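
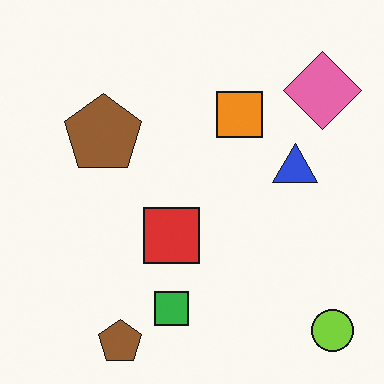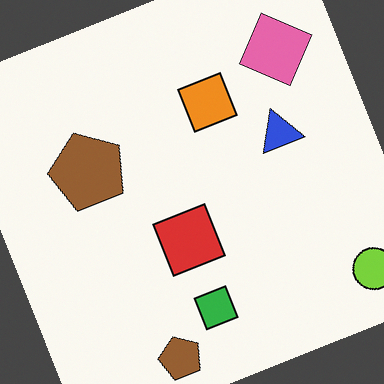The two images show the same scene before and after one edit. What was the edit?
This is the original image rotated counter-clockwise by a clearly visible amount.

Every shape is tilted by the same angle and the image corners show triangular fill wedges — a whole-image rotation by a non-right angle.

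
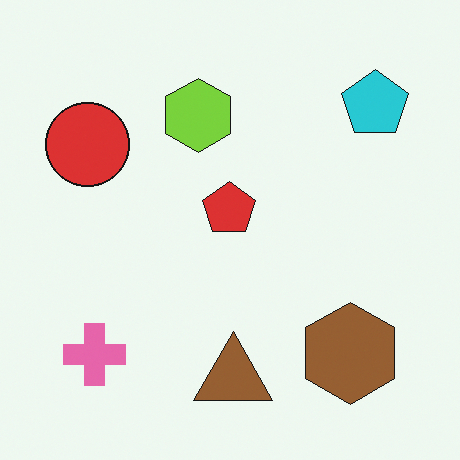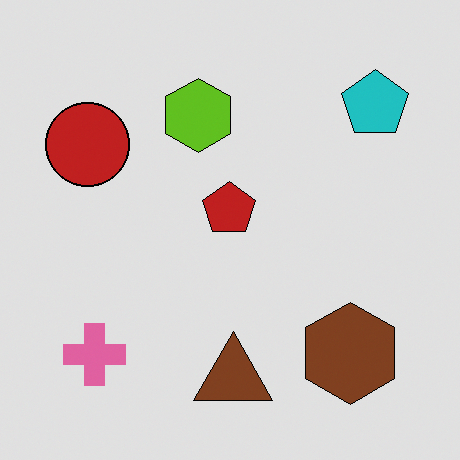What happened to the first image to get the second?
It was moderately posterized.

Each flat color has snapped to a coarser quantized level — most visibly, the near-white background has dropped to a flat grey.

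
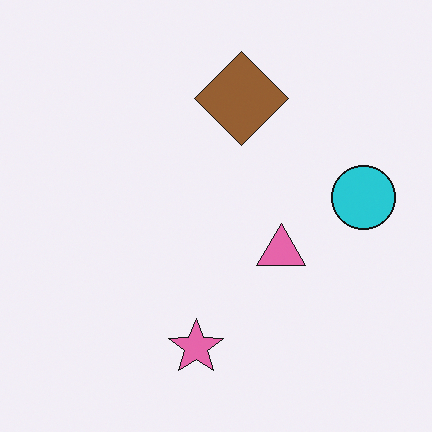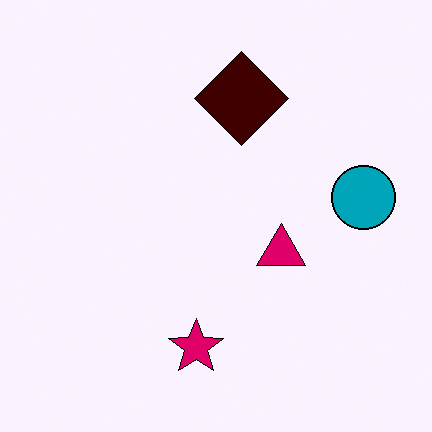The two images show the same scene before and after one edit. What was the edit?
The transformation is: boosted in contrast.

Tones are pushed away from mid-grey across the whole image — a global contrast change.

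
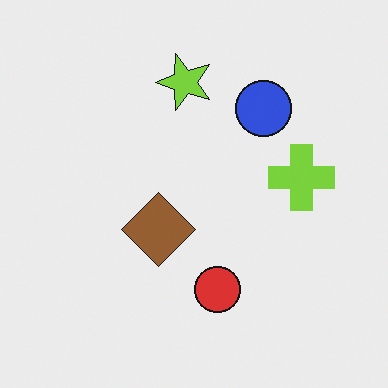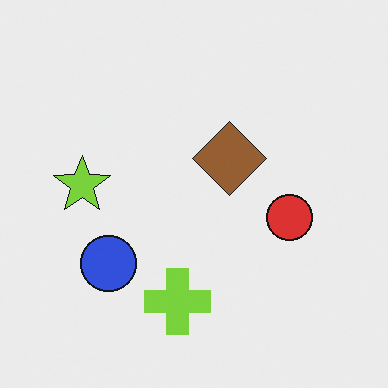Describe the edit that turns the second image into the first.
The transformation is: transposed (reflected across the top-left ↔ bottom-right diagonal).

Shapes have swapped their row and column positions — what was in the top-right is now in the bottom-left — a diagonal reflection.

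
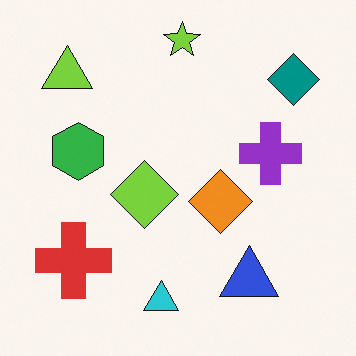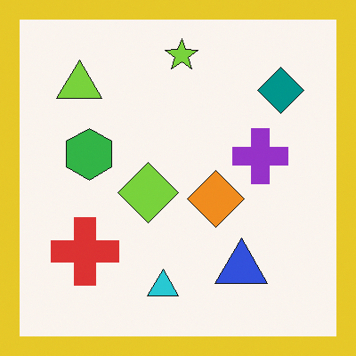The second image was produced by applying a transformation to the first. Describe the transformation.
The image was framed with a yellow border.

A solid yellow frame runs around the edge of the second image, with the content slightly shrunk inside it.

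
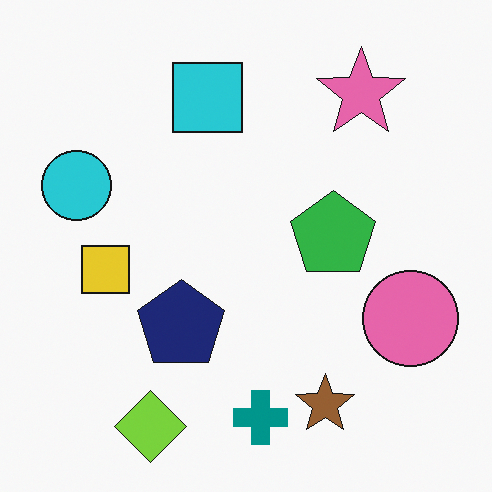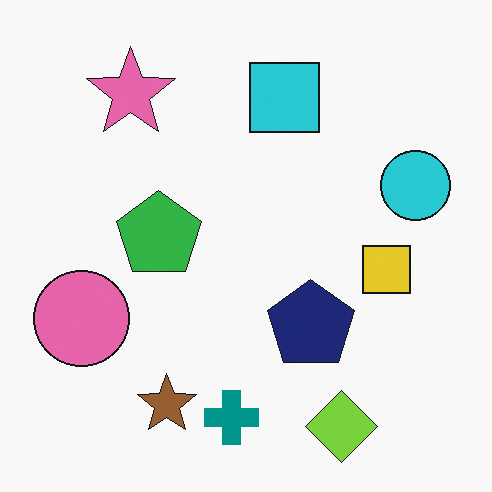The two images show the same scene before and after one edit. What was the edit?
It was flipped horizontally (left ↔ right).

The cyan circle is in the left of the first image and the right of the second — shapes on opposite sides of the vertical midline have swapped in a mirror flip.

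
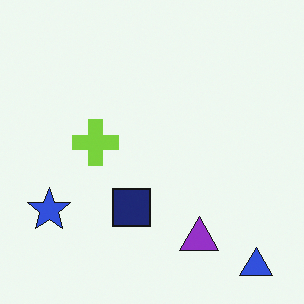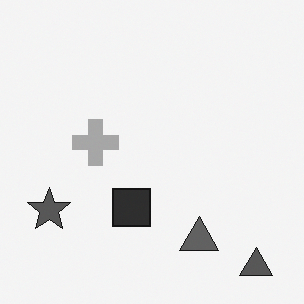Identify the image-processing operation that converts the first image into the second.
Converted to grayscale.

All color is removed — every shape is now a shade of grey.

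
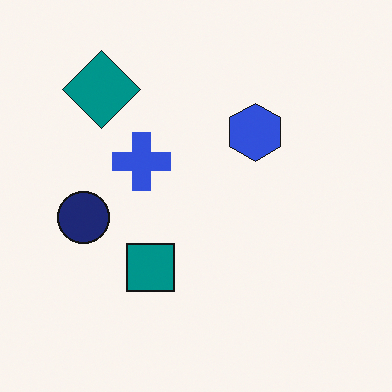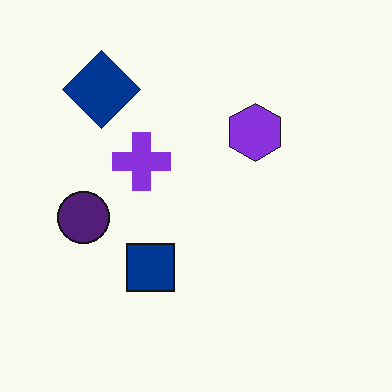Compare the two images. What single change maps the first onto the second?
The transformation is: hue-shifted by a small amount.

Every shape's color has rotated by the same amount around the hue wheel — a uniform hue shift.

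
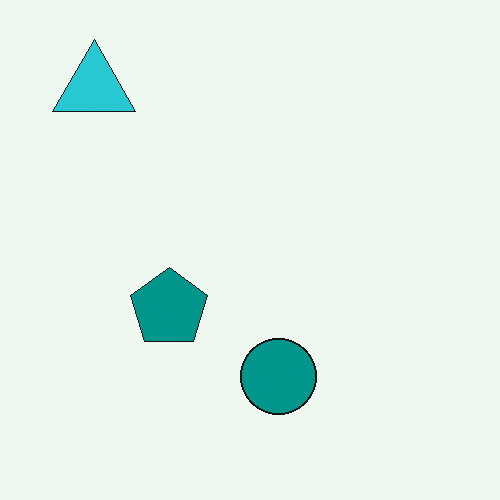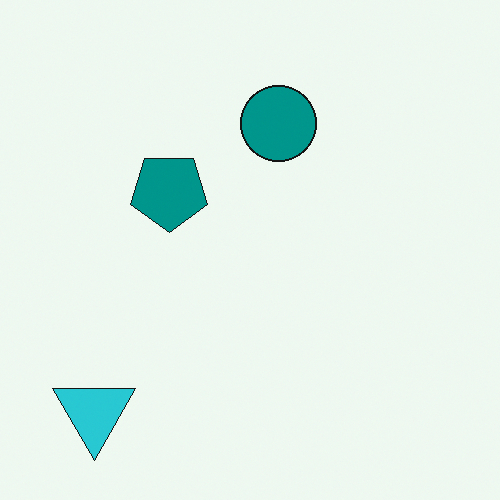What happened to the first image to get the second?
This is the original image flipped vertically (top ↔ bottom).

The cyan triangle is in the top-left of the first image and the bottom-left of the second — shapes on opposite sides of the horizontal midline have swapped in a mirror flip.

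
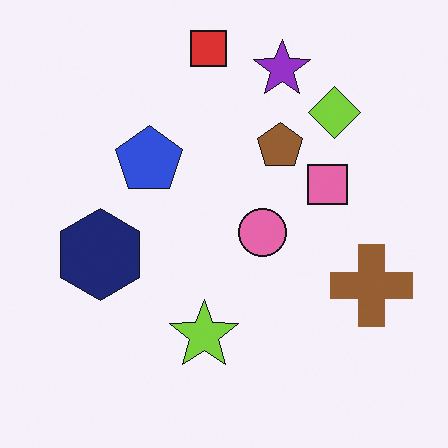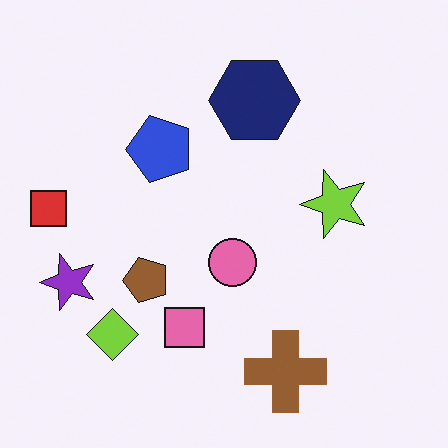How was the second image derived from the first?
The second image is the first transposed (reflected across the top-left ↔ bottom-right diagonal).

Shapes have swapped their row and column positions — what was in the top-right is now in the bottom-left — a diagonal reflection.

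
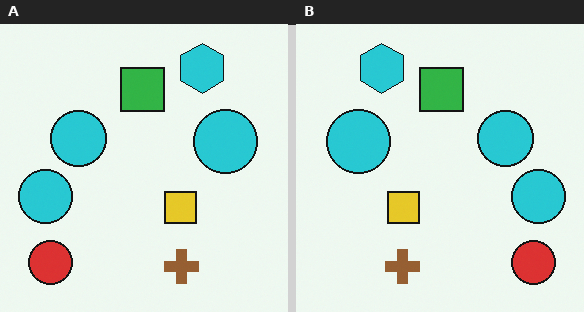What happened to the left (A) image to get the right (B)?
The transformation is: flipped horizontally (left ↔ right).

The red circle is in the bottom-left of the left (A) image and the bottom-right of the right (B) — shapes on opposite sides of the vertical midline have swapped in a mirror flip.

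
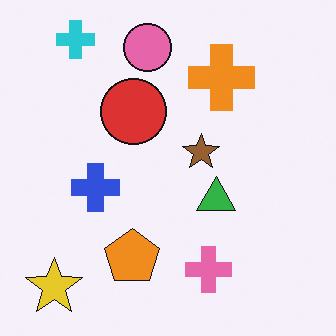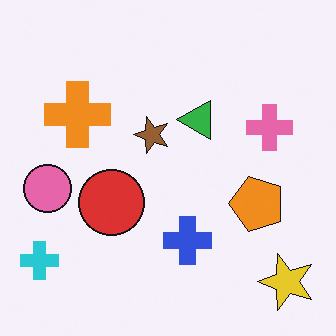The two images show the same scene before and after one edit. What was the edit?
It was rotated 90° counter-clockwise.

The yellow star sits in the bottom-left of the first image and the bottom-right of the second — consistent with a whole-image 90° counter-clockwise rotation.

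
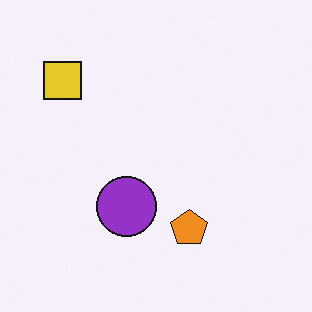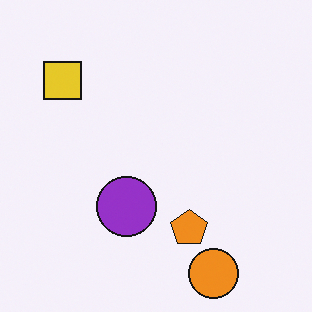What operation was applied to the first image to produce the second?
The second image is the first overlaid with an additional orange circle.

An orange circle appears in the second image that is absent from the first.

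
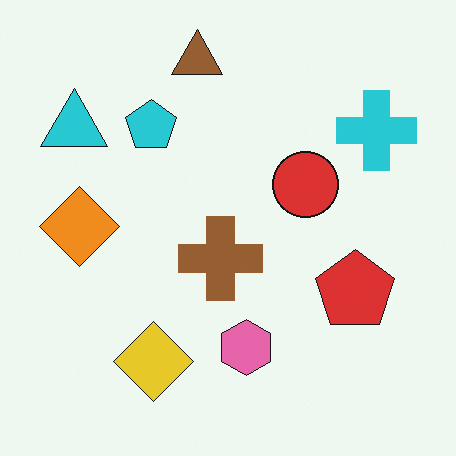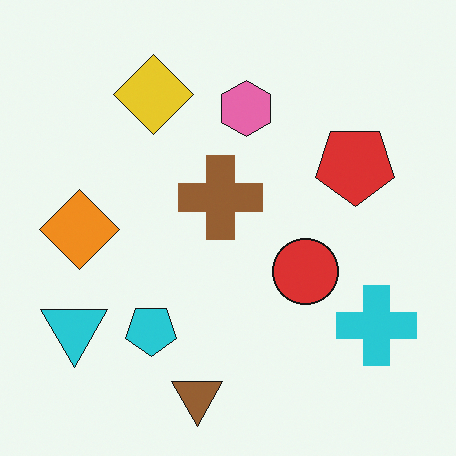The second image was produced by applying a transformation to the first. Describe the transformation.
It was flipped vertically (top ↔ bottom).

The brown triangle is in the top of the first image and the bottom of the second — shapes on opposite sides of the horizontal midline have swapped in a mirror flip.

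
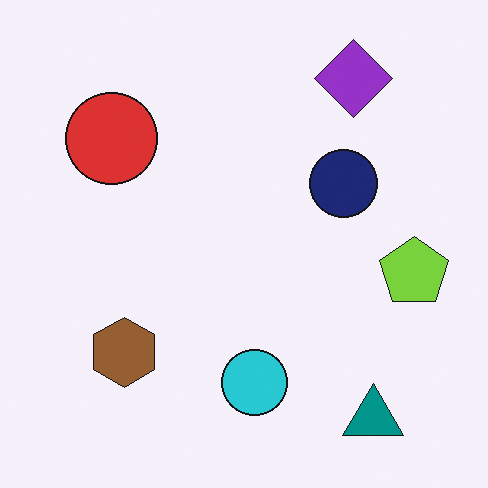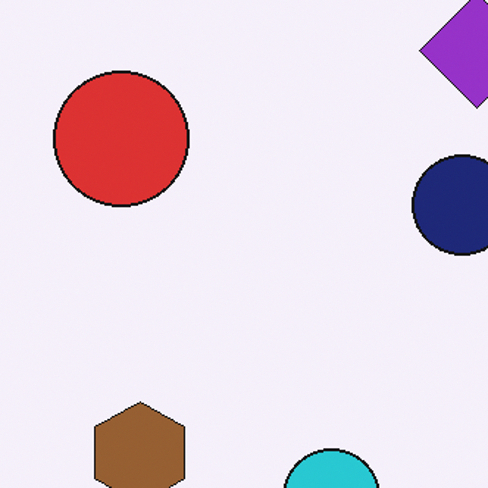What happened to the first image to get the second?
Cropped slightly and scaled back up.

The visible shapes are larger and the field of view is narrower; shapes near the original edges may be partly or wholly outside the frame — a crop-and-rescale.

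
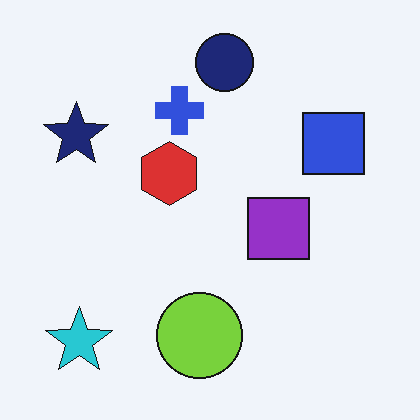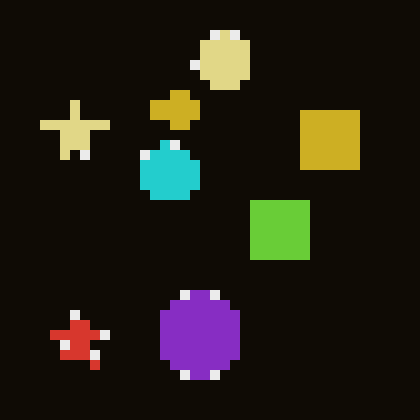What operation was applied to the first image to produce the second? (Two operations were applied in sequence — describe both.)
It was color-inverted (negative), then coarsely pixelated.

The light background has become dark and every shape's color is its complement — a photographic negative. Shapes are reduced to large square blocks; fine edges and outlines are lost — a downscale-then-upscale (mosaic) effect.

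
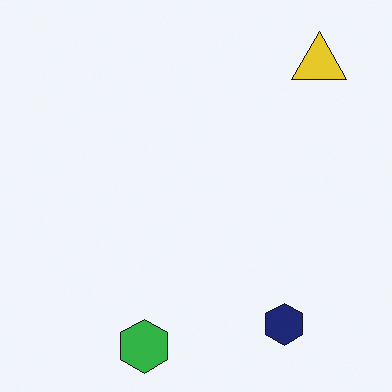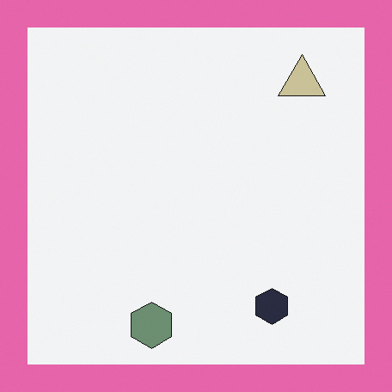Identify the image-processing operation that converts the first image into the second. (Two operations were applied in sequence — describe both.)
The second image is the first heavily desaturated, then framed with a pink border.

All colors are more muted and greyish — a global saturation change. A solid pink frame runs around the edge of the second image, with the content slightly shrunk inside it.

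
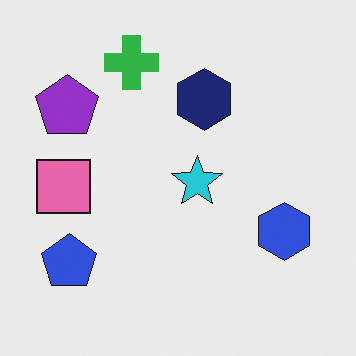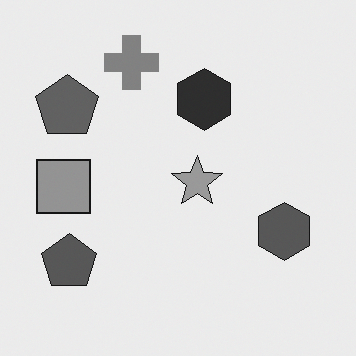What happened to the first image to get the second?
This is the original image converted to grayscale.

All color is removed — every shape is now a shade of grey.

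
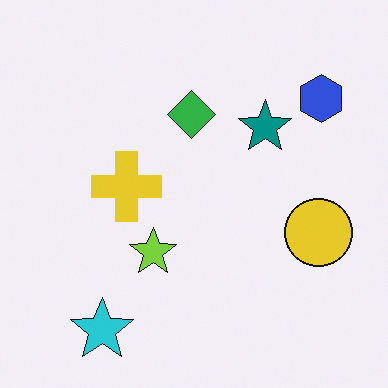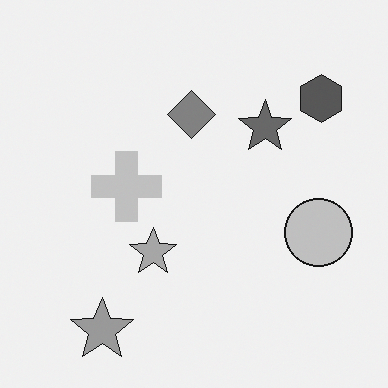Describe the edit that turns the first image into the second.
The image was converted to grayscale.

All color is removed — every shape is now a shade of grey.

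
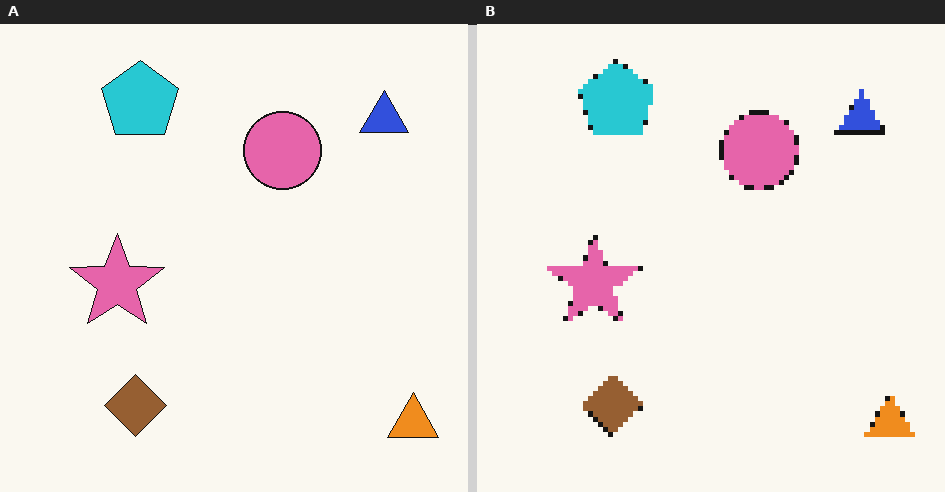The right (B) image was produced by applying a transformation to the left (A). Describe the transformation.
Mildly pixelated.

Shapes are reduced to large square blocks; fine edges and outlines are lost — a downscale-then-upscale (mosaic) effect.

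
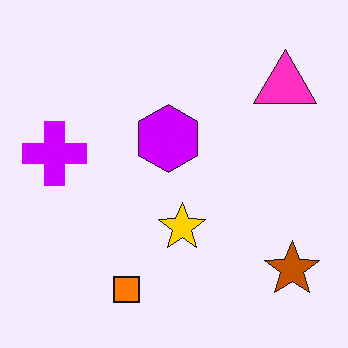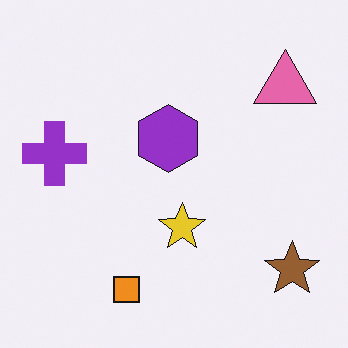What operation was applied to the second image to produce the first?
It was made much more vivid (saturation change).

All colors are more vivid — a global saturation change.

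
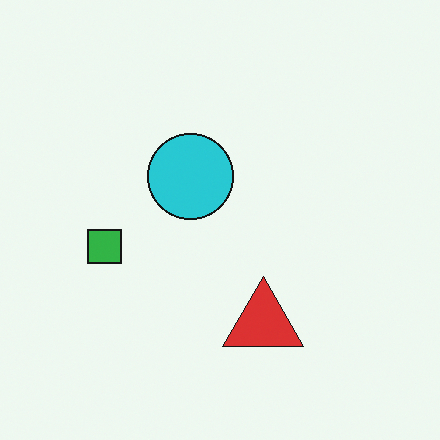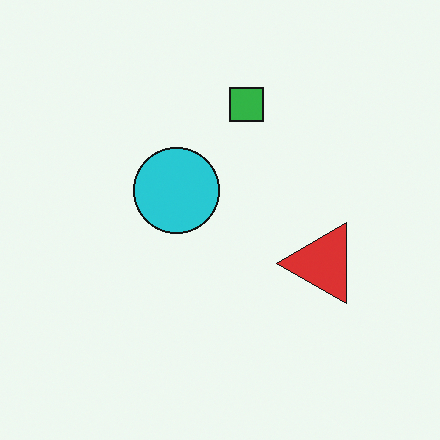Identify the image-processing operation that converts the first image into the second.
The second image is the first transposed (reflected across the top-left ↔ bottom-right diagonal).

Shapes have swapped their row and column positions — what was in the top-right is now in the bottom-left — a diagonal reflection.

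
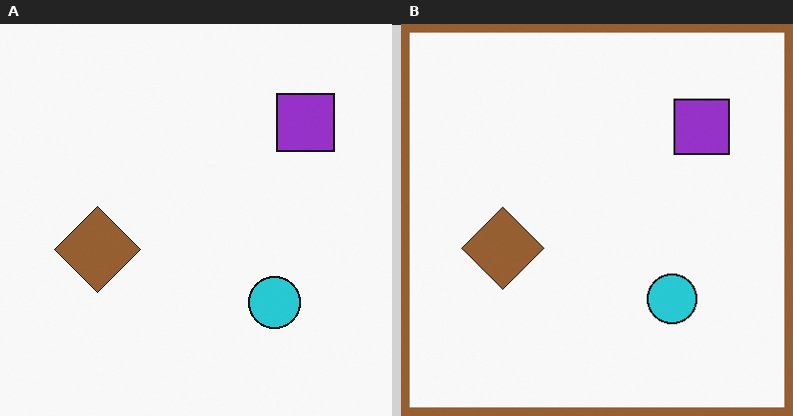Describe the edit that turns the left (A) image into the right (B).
The right (B) image is the left (A) framed with a brown border.

A solid brown frame runs around the edge of the right (B) image, with the content slightly shrunk inside it.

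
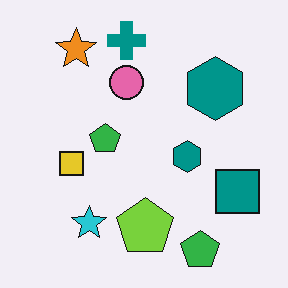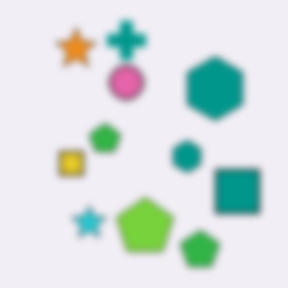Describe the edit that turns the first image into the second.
It was moderately blurred.

Shape edges and outlines are uniformly softened across the whole image.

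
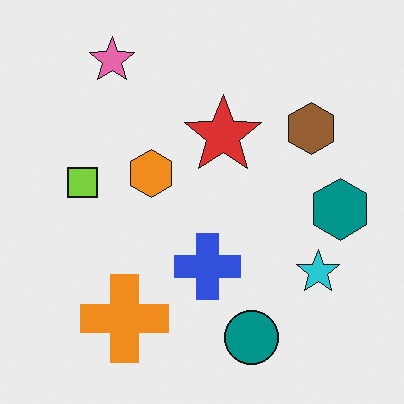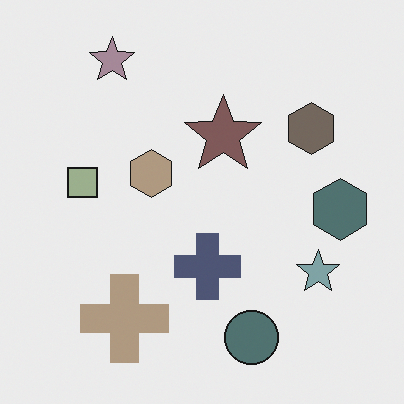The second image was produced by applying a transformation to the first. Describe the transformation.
Made much more muted (saturation change).

All colors are more muted and greyish — a global saturation change.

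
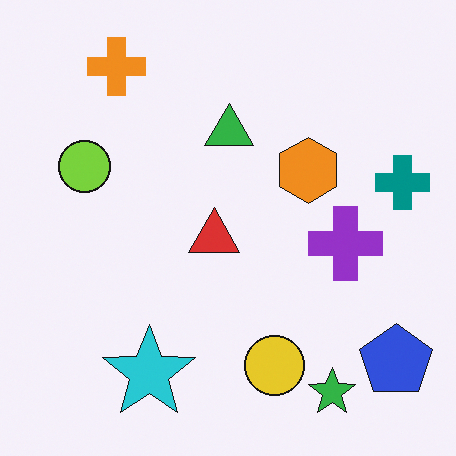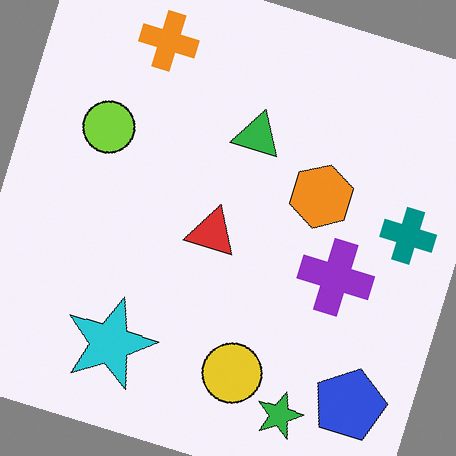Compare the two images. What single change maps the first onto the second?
The second image is the first rotated clockwise by a moderate amount.

Every shape is tilted by the same angle and the image corners show triangular fill wedges — a whole-image rotation by a non-right angle.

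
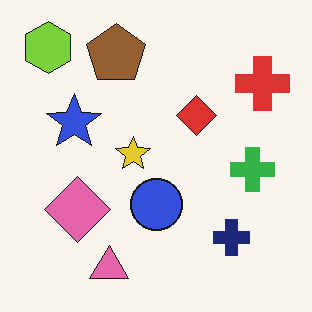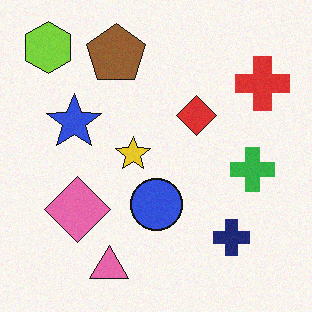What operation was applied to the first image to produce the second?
This is the original image degraded with subtle gaussian noise.

Random speckle covers the whole image, including the flat background.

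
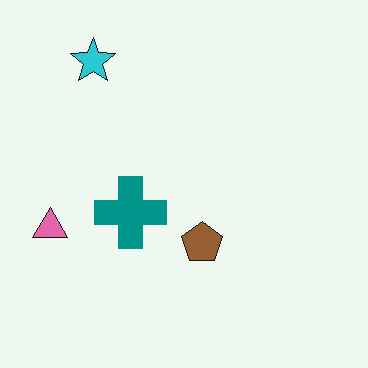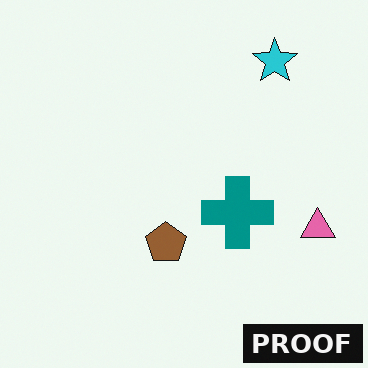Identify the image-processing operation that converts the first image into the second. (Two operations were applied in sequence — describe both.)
The image was flipped horizontally (left ↔ right), then watermarked with the text "PROOF" in the lower-right corner.

The pink triangle is in the left of the first image and the right of the second — shapes on opposite sides of the vertical midline have swapped in a mirror flip. A dark label reading "PROOF" appears in the lower-right corner.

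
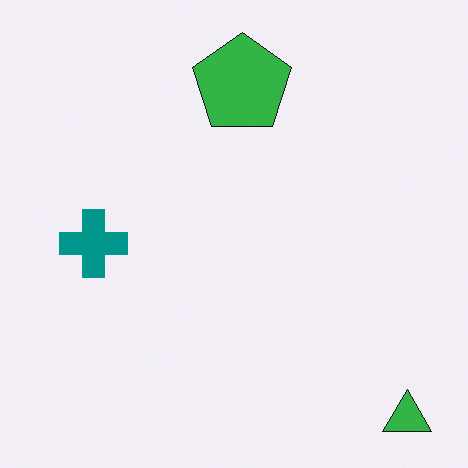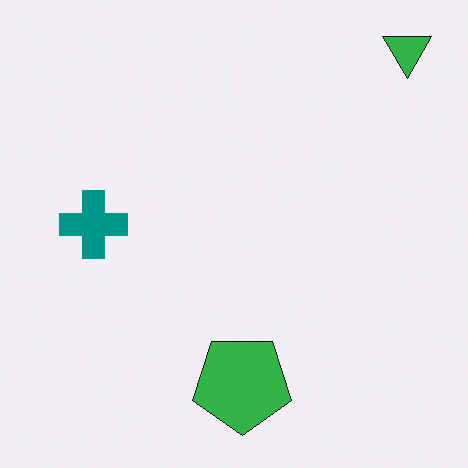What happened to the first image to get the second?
Flipped vertically (top ↔ bottom).

The green triangle is in the bottom-right of the first image and the top-right of the second — shapes on opposite sides of the horizontal midline have swapped in a mirror flip.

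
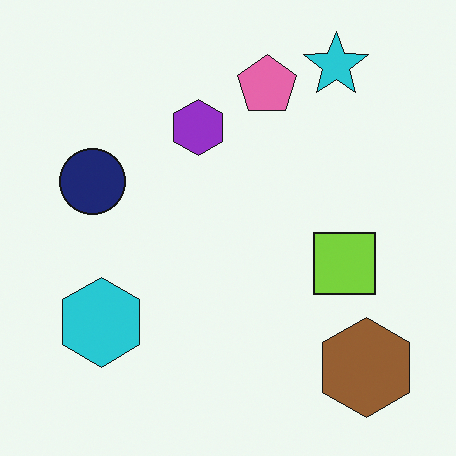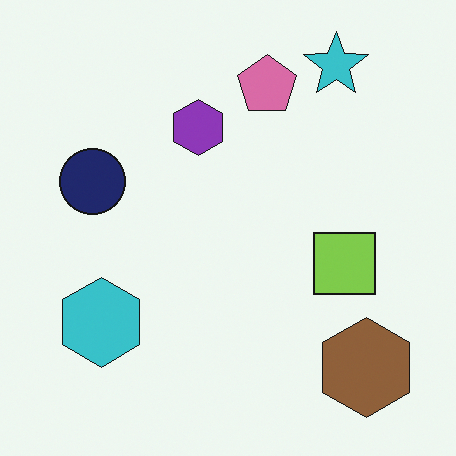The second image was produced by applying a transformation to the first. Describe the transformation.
It was slightly desaturated.

All colors are more muted and greyish — a global saturation change.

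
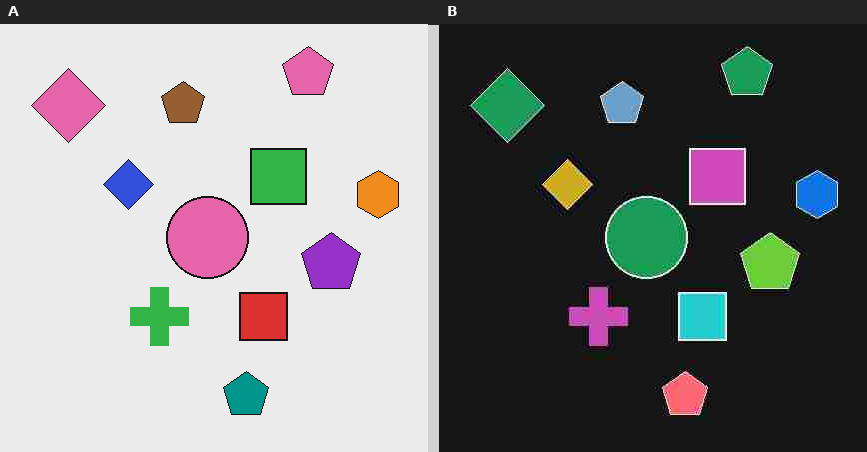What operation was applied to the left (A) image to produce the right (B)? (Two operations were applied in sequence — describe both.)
Degraded with heavy JPEG compression, then color-inverted (negative).

Blocky 8×8 compression artifacts appear around shape edges and the flat background shows ringing — characteristic JPEG degradation. The light background has become dark and every shape's color is its complement — a photographic negative.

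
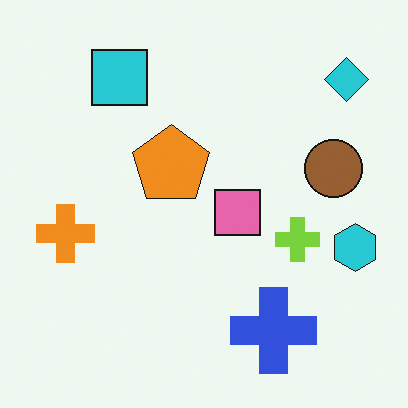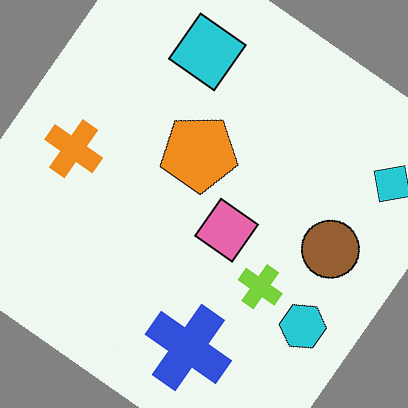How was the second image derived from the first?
The image was rotated clockwise by a large amount — several tens of degrees.

Every shape is tilted by the same angle and the image corners show triangular fill wedges — a whole-image rotation by a non-right angle.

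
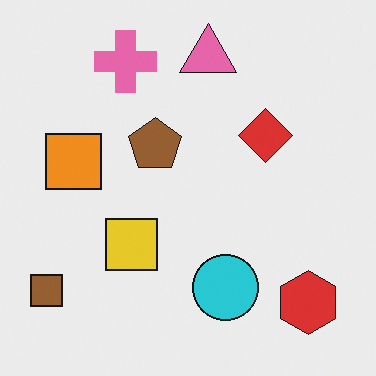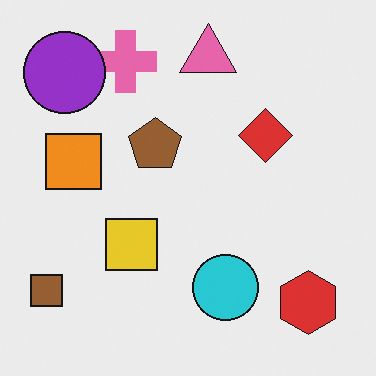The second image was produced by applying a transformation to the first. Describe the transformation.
Overlaid with an additional purple circle.

A purple circle appears in the second image that is absent from the first.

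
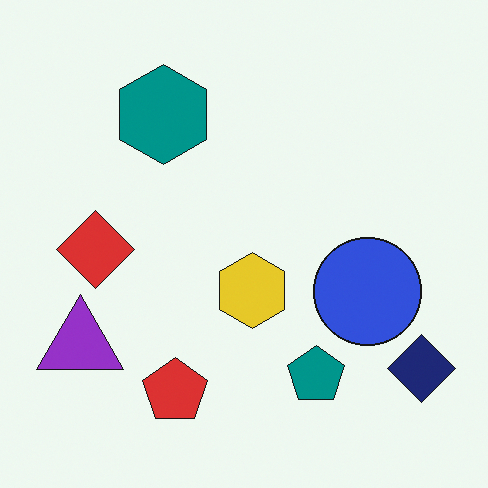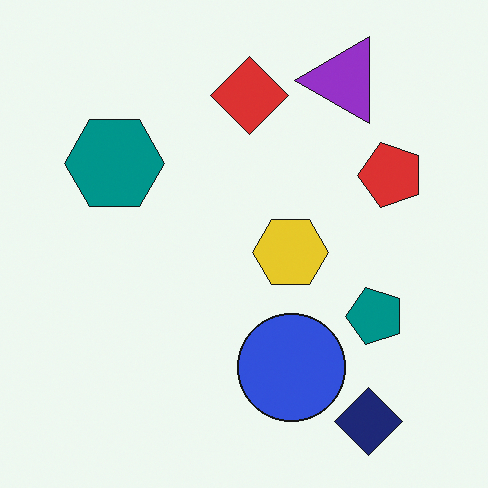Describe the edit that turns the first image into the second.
The image was transposed (reflected across the top-left ↔ bottom-right diagonal).

Shapes have swapped their row and column positions — what was in the top-right is now in the bottom-left — a diagonal reflection.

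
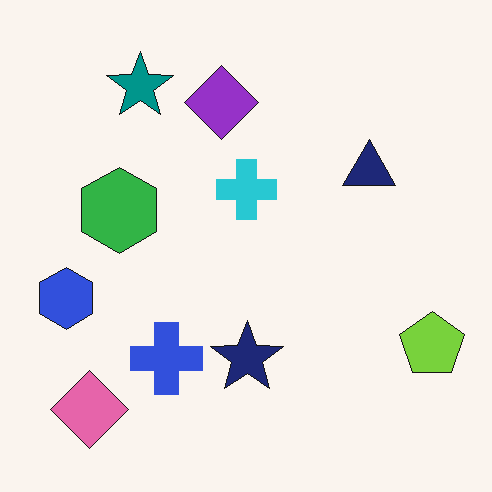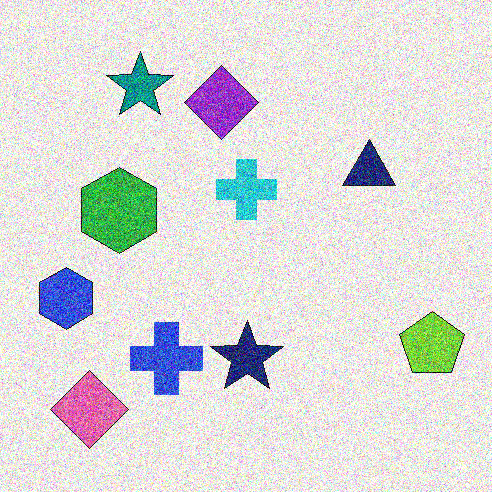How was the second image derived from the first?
The second image is the first degraded with a thick layer of grain.

Random speckle covers the whole image, including the flat background.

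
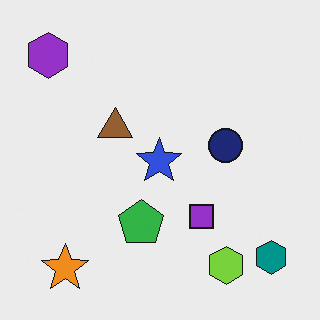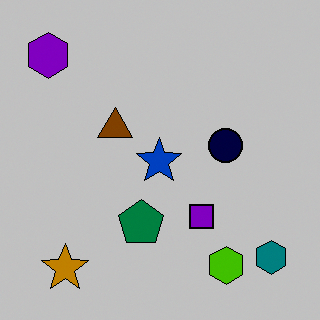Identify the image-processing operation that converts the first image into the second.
The second image is the first aggressively posterized.

Each flat color has snapped to a coarser quantized level — most visibly, the near-white background has dropped to a flat grey.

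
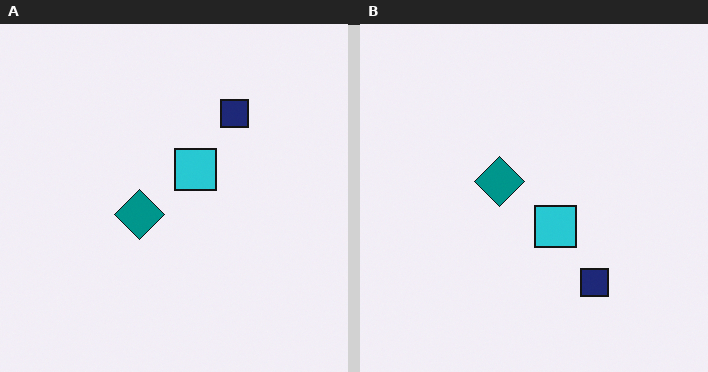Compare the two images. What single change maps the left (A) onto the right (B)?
The transformation is: flipped vertically (top ↔ bottom).

The navy square is in the top-right of the left (A) image and the bottom-right of the right (B) — shapes on opposite sides of the horizontal midline have swapped in a mirror flip.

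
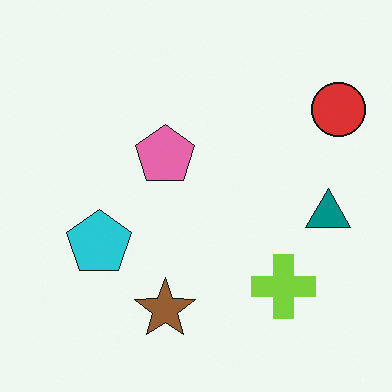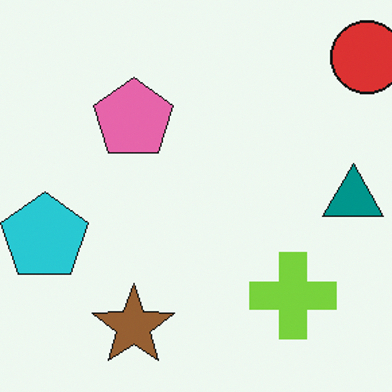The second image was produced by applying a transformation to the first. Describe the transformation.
The second image is the first cropped to a modestly smaller region and rescaled.

The visible shapes are larger and the field of view is narrower; shapes near the original edges may be partly or wholly outside the frame — a crop-and-rescale.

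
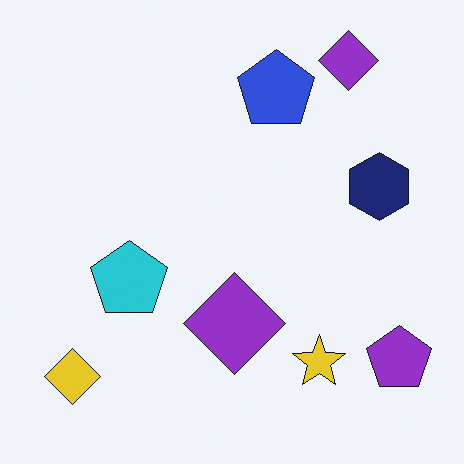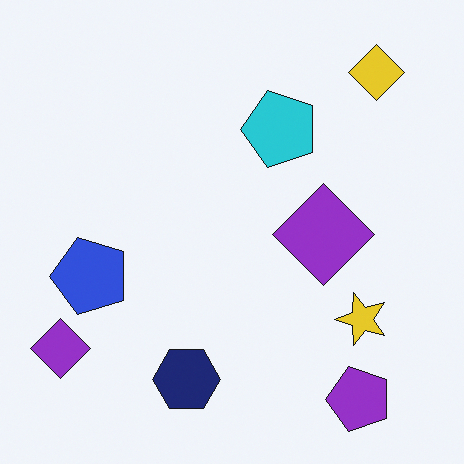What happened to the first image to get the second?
This is the original image transposed (reflected across the top-left ↔ bottom-right diagonal).

Shapes have swapped their row and column positions — what was in the top-right is now in the bottom-left — a diagonal reflection.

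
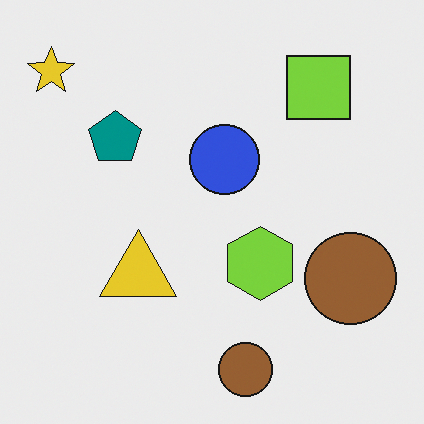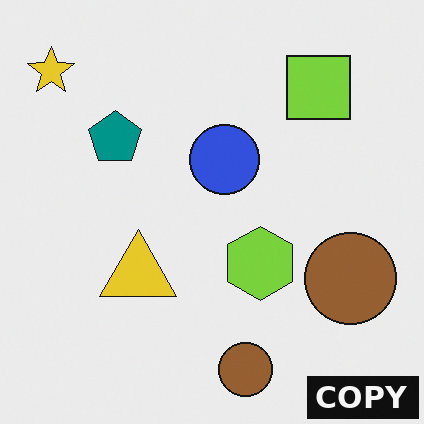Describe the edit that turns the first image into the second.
The image was watermarked with the text "COPY" in the lower-right corner.

A dark label reading "COPY" appears in the lower-right corner.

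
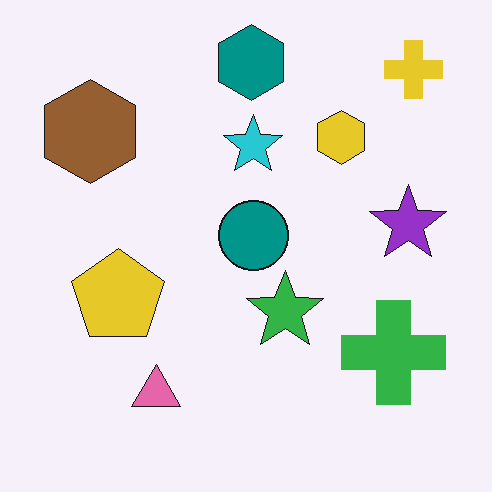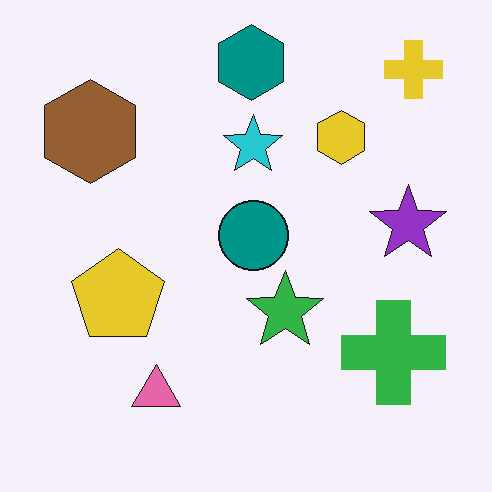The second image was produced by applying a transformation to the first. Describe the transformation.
This is the original image JPEG-compressed with visible artifacts.

Blocky 8×8 compression artifacts appear around shape edges and the flat background shows ringing — characteristic JPEG degradation.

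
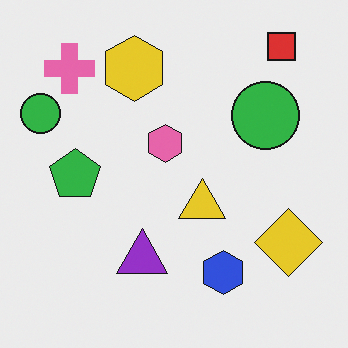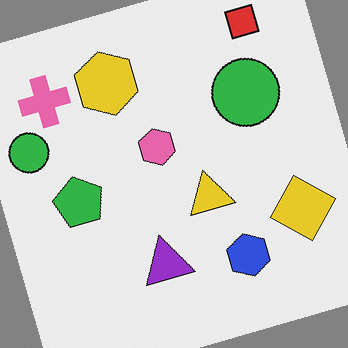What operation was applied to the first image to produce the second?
The image was rotated counter-clockwise by a clearly visible amount.

Every shape is tilted by the same angle and the image corners show triangular fill wedges — a whole-image rotation by a non-right angle.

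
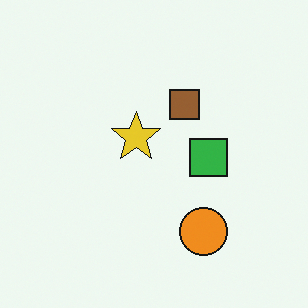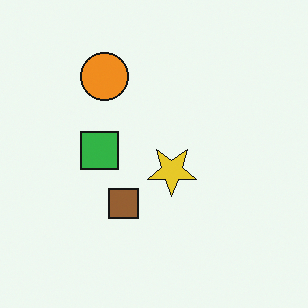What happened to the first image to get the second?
The image was rotated 180°.

The orange circle sits in the bottom of the first image and the top of the second — consistent with a whole-image 180° rotation.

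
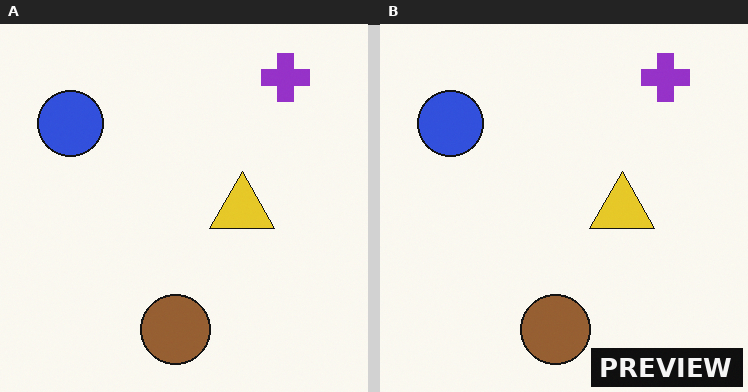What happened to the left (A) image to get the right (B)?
This is the original image watermarked with the text "PREVIEW" in the lower-right corner.

A dark label reading "PREVIEW" appears in the lower-right corner.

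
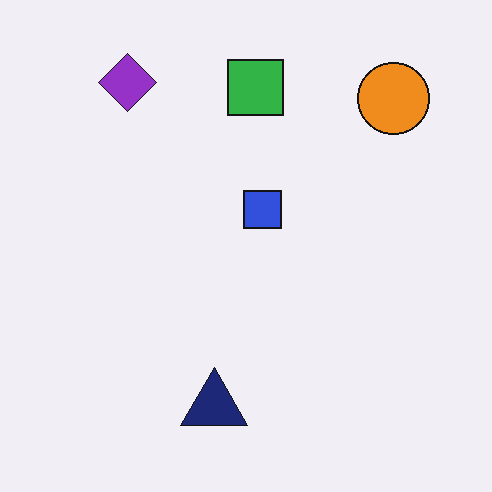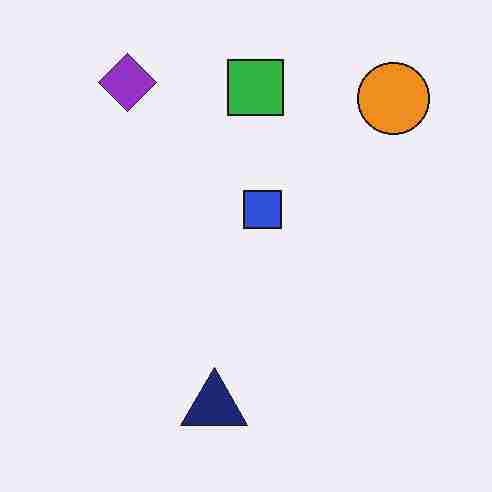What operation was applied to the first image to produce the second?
The second image is the first heavily JPEG-compressed with obvious blocking artifacts.

Blocky 8×8 compression artifacts appear around shape edges and the flat background shows ringing — characteristic JPEG degradation.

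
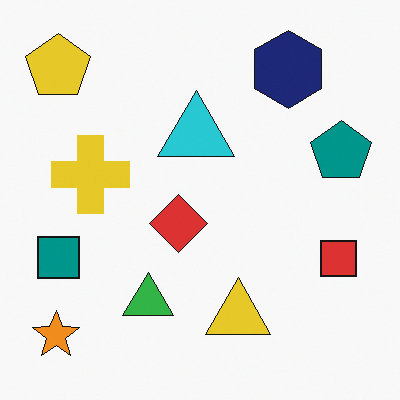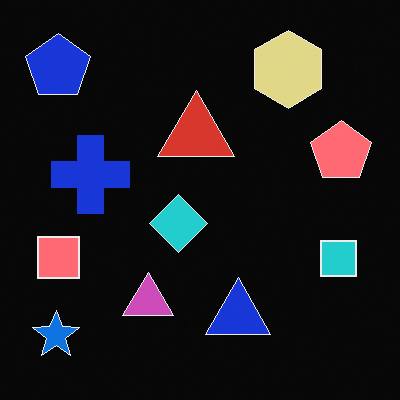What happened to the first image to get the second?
The second image is the first color-inverted (negative).

The light background has become dark and every shape's color is its complement — a photographic negative.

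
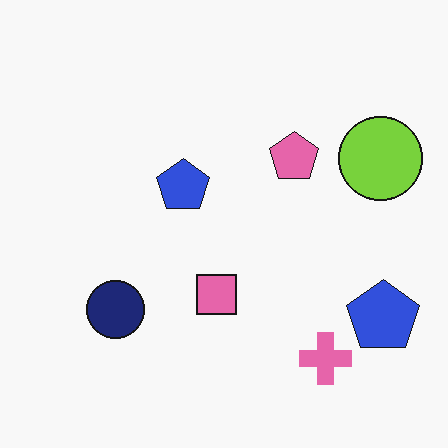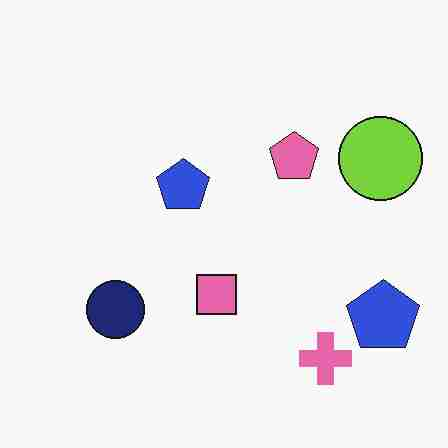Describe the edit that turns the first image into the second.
Heavily JPEG-compressed with obvious blocking artifacts.

Blocky 8×8 compression artifacts appear around shape edges and the flat background shows ringing — characteristic JPEG degradation.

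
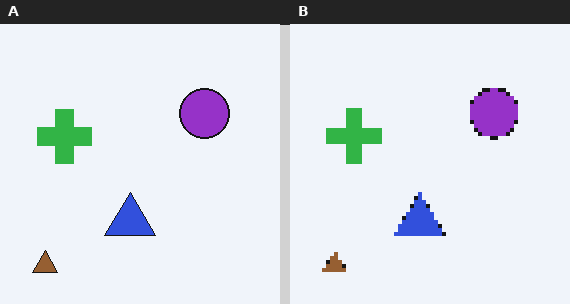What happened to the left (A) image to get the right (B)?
It was mildly pixelated.

Shapes are reduced to large square blocks; fine edges and outlines are lost — a downscale-then-upscale (mosaic) effect.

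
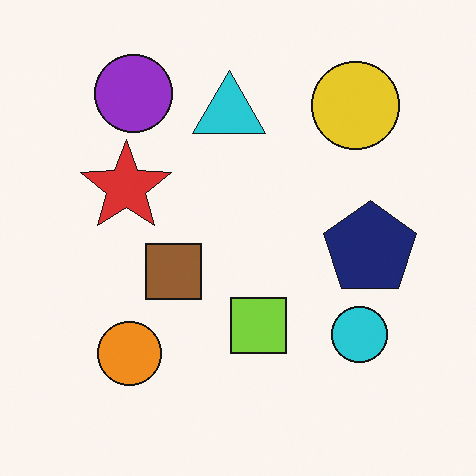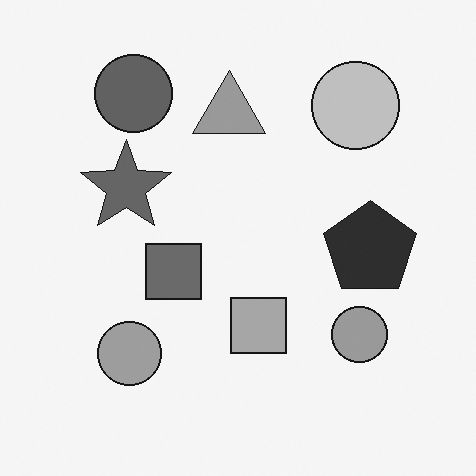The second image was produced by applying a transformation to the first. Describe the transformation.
The image was converted to grayscale.

All color is removed — every shape is now a shade of grey.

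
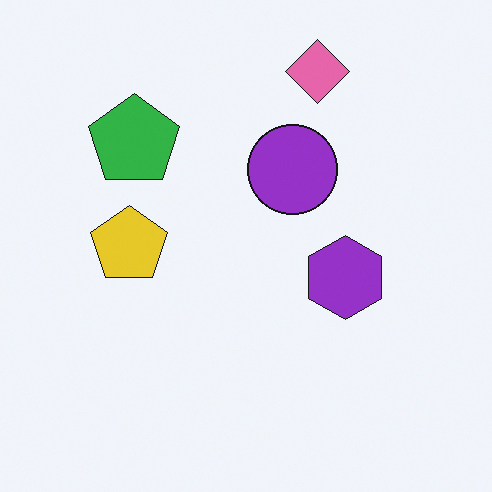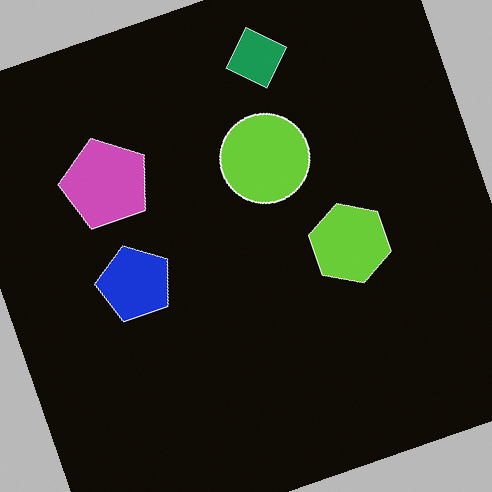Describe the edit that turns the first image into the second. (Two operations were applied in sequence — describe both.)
The image was rotated counter-clockwise by a clearly visible amount, then color-inverted (negative).

Every shape is tilted by the same angle and the image corners show triangular fill wedges — a whole-image rotation by a non-right angle. The light background has become dark and every shape's color is its complement — a photographic negative.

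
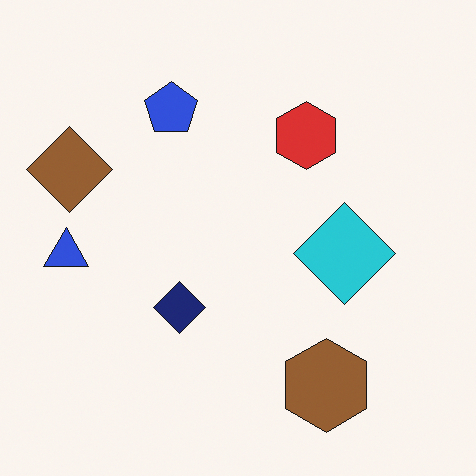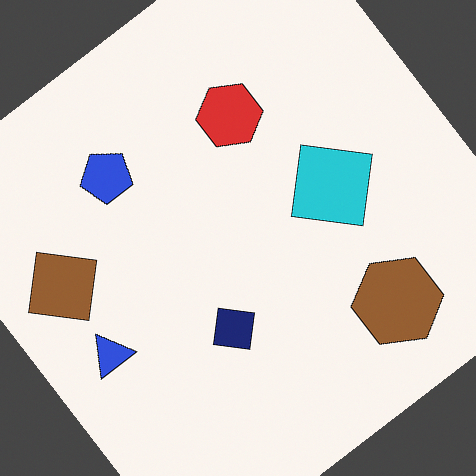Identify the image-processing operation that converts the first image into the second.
Rotated counter-clockwise by a large amount — several tens of degrees.

Every shape is tilted by the same angle and the image corners show triangular fill wedges — a whole-image rotation by a non-right angle.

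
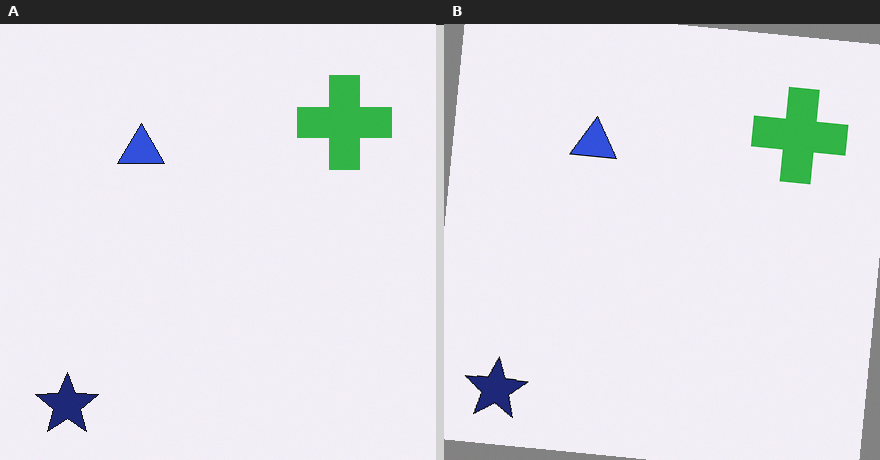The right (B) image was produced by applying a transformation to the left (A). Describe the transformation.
The right (B) image is the left (A) rotated clockwise by a few degrees.

Every shape is tilted by the same angle and the image corners show triangular fill wedges — a whole-image rotation by a non-right angle.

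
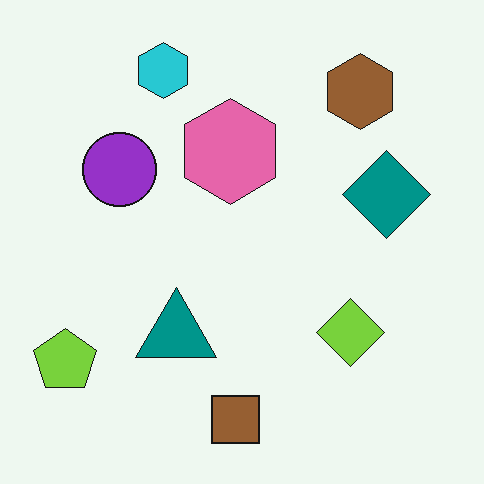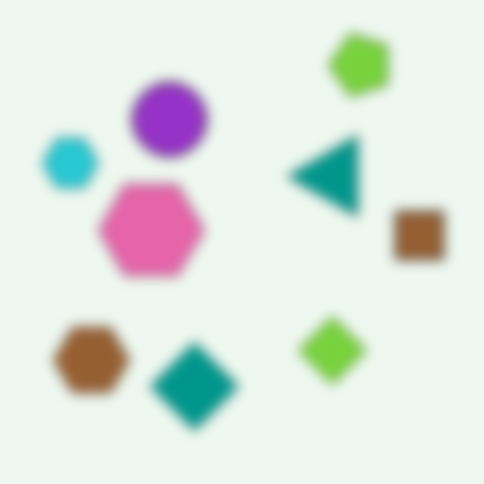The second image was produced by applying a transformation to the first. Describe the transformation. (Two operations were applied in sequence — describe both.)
The second image is the first transposed (reflected across the top-left ↔ bottom-right diagonal), then heavily blurred.

Shapes have swapped their row and column positions — what was in the top-right is now in the bottom-left — a diagonal reflection. Shape edges and outlines are uniformly softened across the whole image.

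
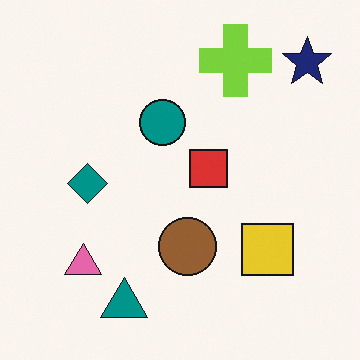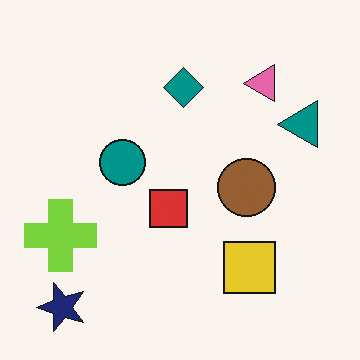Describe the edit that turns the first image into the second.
The image was transposed (reflected across the top-left ↔ bottom-right diagonal).

Shapes have swapped their row and column positions — what was in the top-right is now in the bottom-left — a diagonal reflection.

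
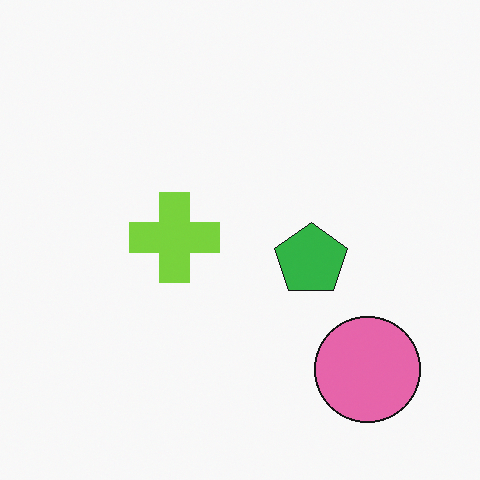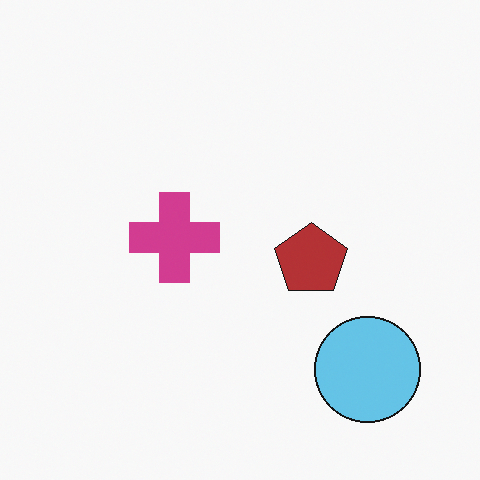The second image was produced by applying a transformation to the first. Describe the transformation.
This is the original image hue-shifted through roughly half the color wheel.

Every shape's color has rotated by the same amount around the hue wheel — a uniform hue shift.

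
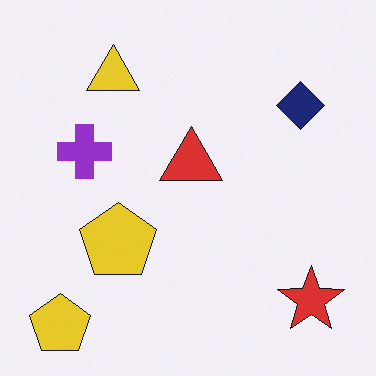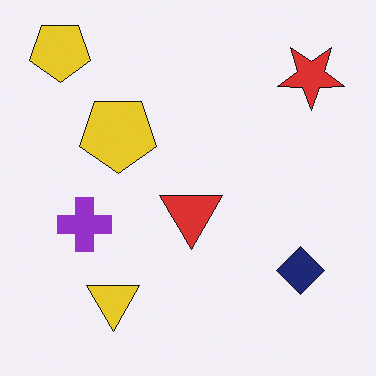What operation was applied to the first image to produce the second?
The transformation is: flipped vertically (top ↔ bottom).

The yellow triangle is in the top-left of the first image and the bottom-left of the second — shapes on opposite sides of the horizontal midline have swapped in a mirror flip.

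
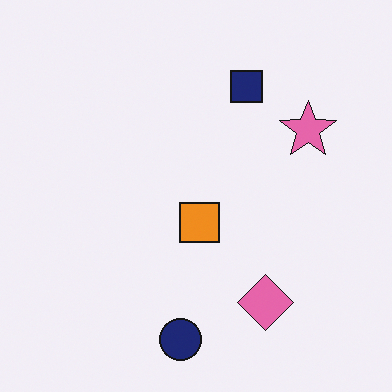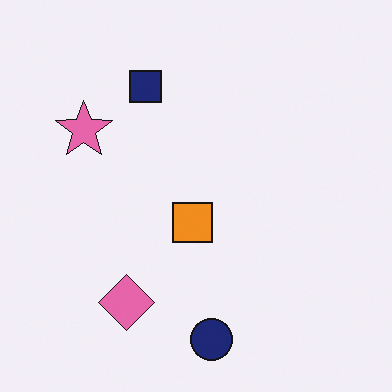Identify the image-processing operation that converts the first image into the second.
This is the original image flipped horizontally (left ↔ right).

The pink star is in the top-right of the first image and the top-left of the second — shapes on opposite sides of the vertical midline have swapped in a mirror flip.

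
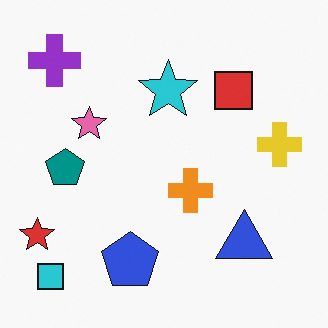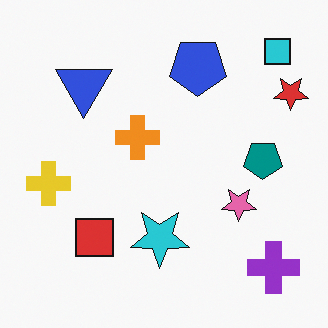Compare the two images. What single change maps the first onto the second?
It was rotated 180°.

The cyan square sits in the bottom-left of the first image and the top-right of the second — consistent with a whole-image 180° rotation.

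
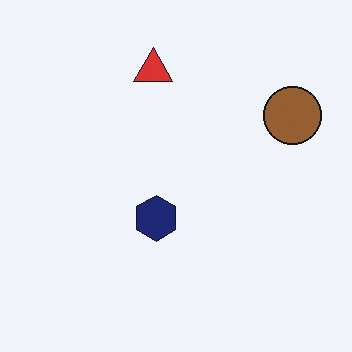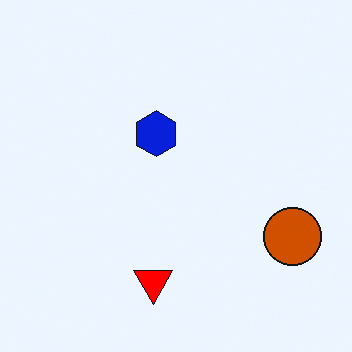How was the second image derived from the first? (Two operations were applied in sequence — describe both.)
Flipped vertically (top ↔ bottom), then made much more vivid (saturation change).

The red triangle is in the top of the first image and the bottom of the second — shapes on opposite sides of the horizontal midline have swapped in a mirror flip. All colors are more vivid — a global saturation change.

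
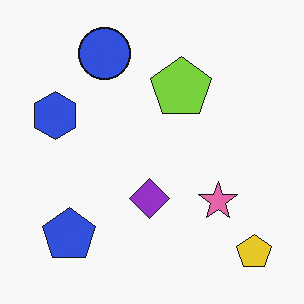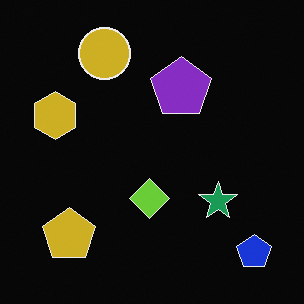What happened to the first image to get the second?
The transformation is: color-inverted (negative).

The light background has become dark and every shape's color is its complement — a photographic negative.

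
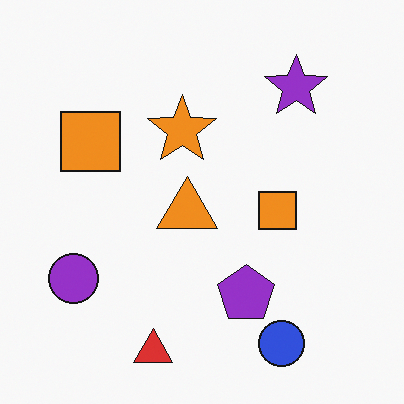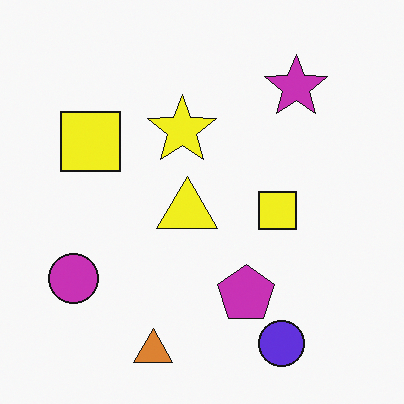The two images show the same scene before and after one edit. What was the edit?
This is the original image hue-shifted slightly.

Every shape's color has rotated by the same amount around the hue wheel — a uniform hue shift.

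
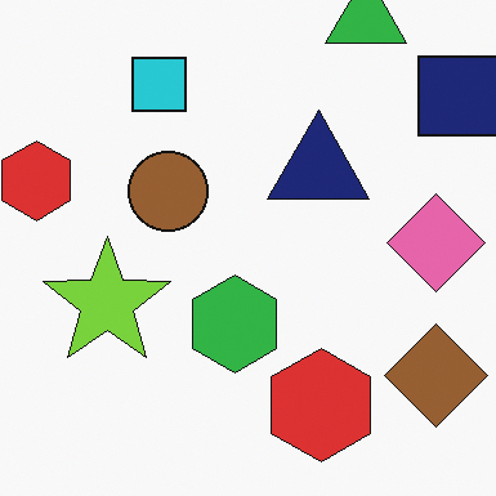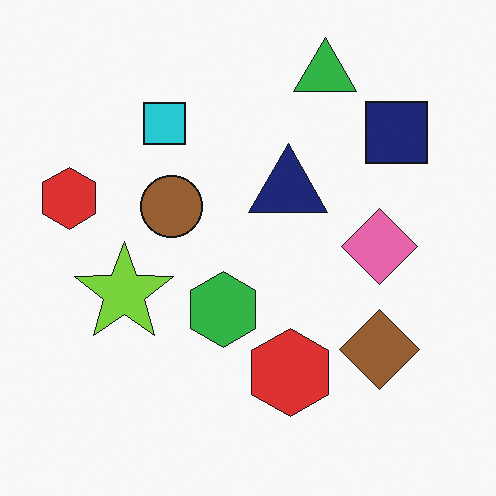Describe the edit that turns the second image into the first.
This is the original image cropped to a modestly smaller region and rescaled.

The visible shapes are larger and the field of view is narrower; shapes near the original edges may be partly or wholly outside the frame — a crop-and-rescale.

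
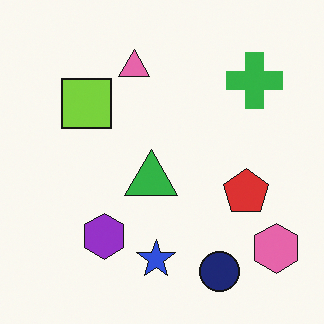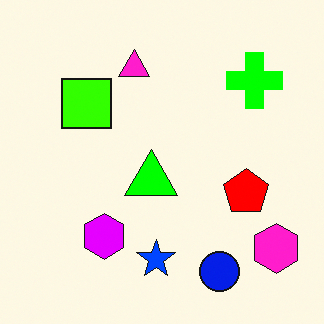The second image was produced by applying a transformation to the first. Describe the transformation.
The transformation is: heavily oversaturated.

All colors are more vivid — a global saturation change.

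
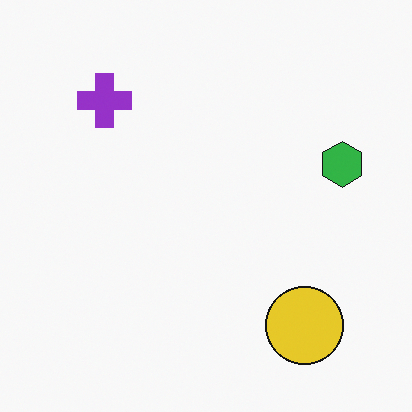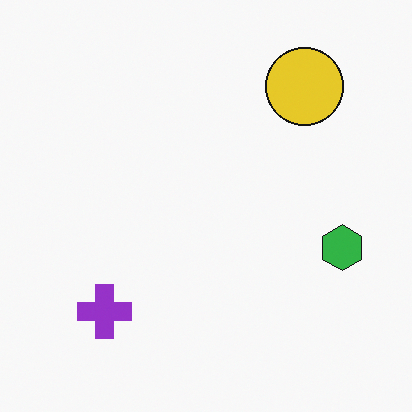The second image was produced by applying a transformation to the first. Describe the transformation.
This is the original image flipped vertically (top ↔ bottom).

The yellow circle is in the bottom-right of the first image and the top-right of the second — shapes on opposite sides of the horizontal midline have swapped in a mirror flip.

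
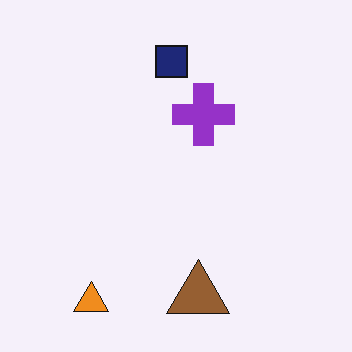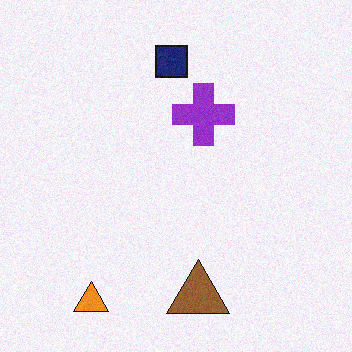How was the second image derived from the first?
This is the original image degraded with subtle gaussian noise.

Random speckle covers the whole image, including the flat background.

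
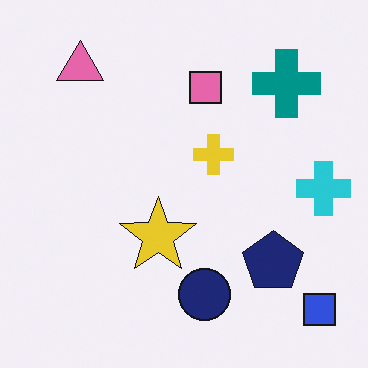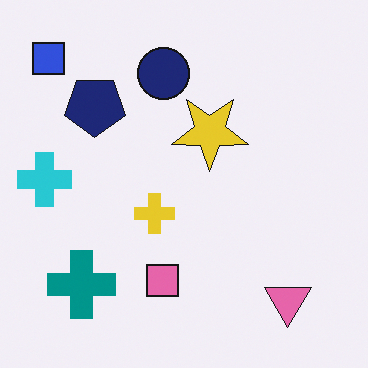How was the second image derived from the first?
The transformation is: rotated 180°.

The blue square sits in the bottom-right of the first image and the top-left of the second — consistent with a whole-image 180° rotation.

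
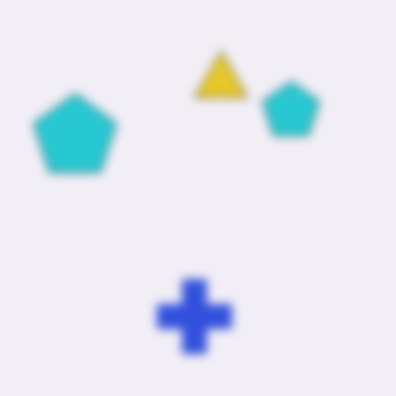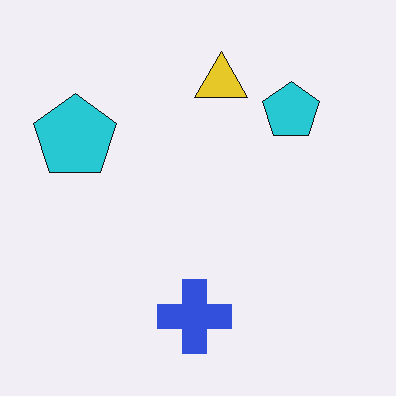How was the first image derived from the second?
It was moderately blurred.

Shape edges and outlines are uniformly softened across the whole image.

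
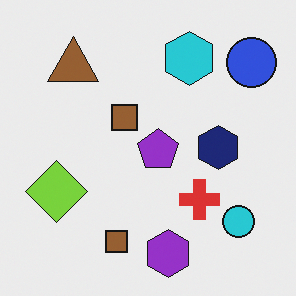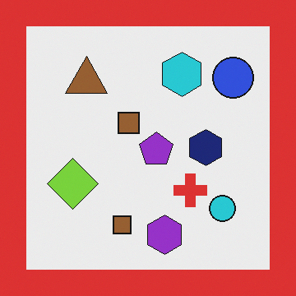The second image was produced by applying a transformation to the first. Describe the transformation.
The image was framed with a red border.

A solid red frame runs around the edge of the second image, with the content slightly shrunk inside it.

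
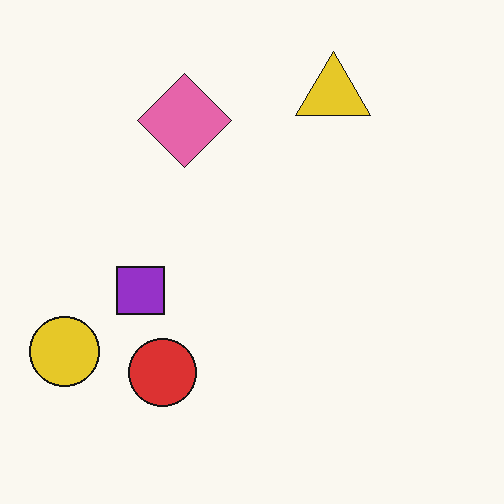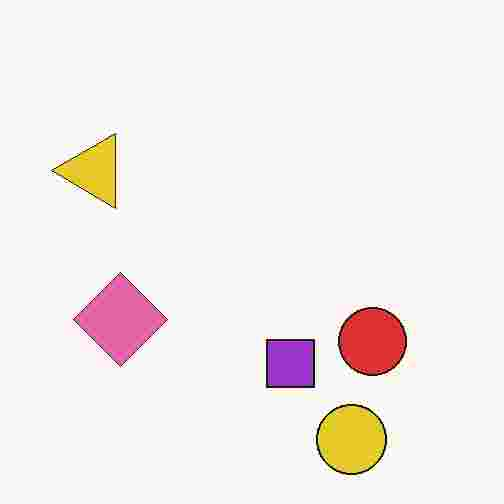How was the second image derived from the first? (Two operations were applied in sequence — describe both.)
The second image is the first rotated 90° counter-clockwise, then heavily JPEG-compressed with obvious blocking artifacts.

The yellow circle sits in the bottom-left of the first image and the bottom-right of the second — consistent with a whole-image 90° counter-clockwise rotation. Blocky 8×8 compression artifacts appear around shape edges and the flat background shows ringing — characteristic JPEG degradation.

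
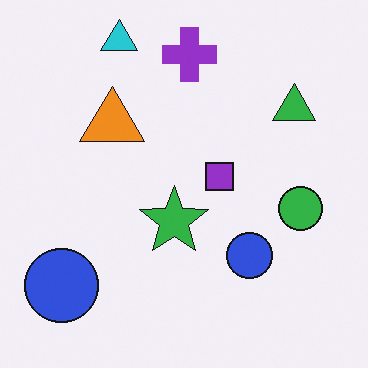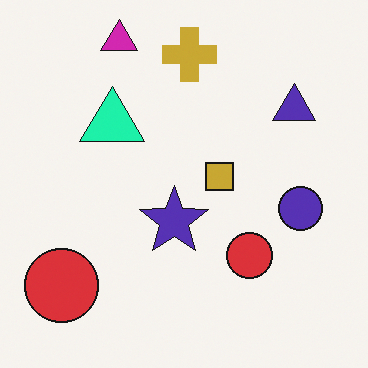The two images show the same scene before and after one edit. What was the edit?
Hue-shifted noticeably.

Every shape's color has rotated by the same amount around the hue wheel — a uniform hue shift.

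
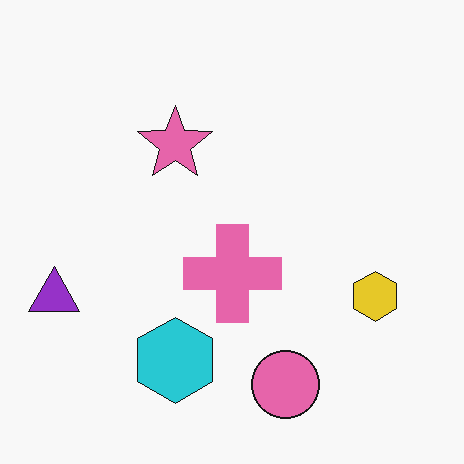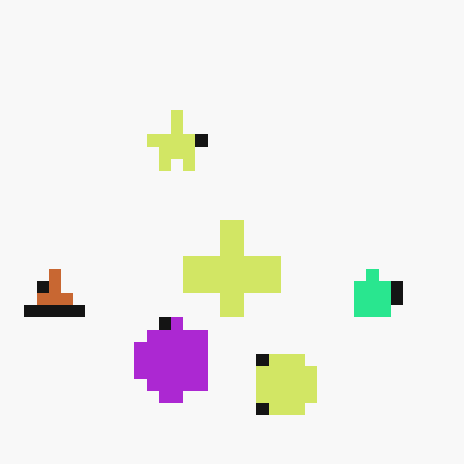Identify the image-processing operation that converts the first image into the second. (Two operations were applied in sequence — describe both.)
The second image is the first hue-shifted by a moderate amount, then heavily pixelated into large blocks.

Every shape's color has rotated by the same amount around the hue wheel — a uniform hue shift. Shapes are reduced to large square blocks; fine edges and outlines are lost — a downscale-then-upscale (mosaic) effect.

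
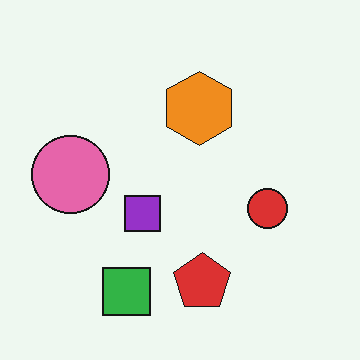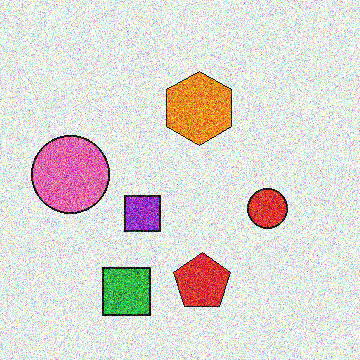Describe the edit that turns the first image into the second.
The transformation is: degraded with heavy additive noise.

Random speckle covers the whole image, including the flat background.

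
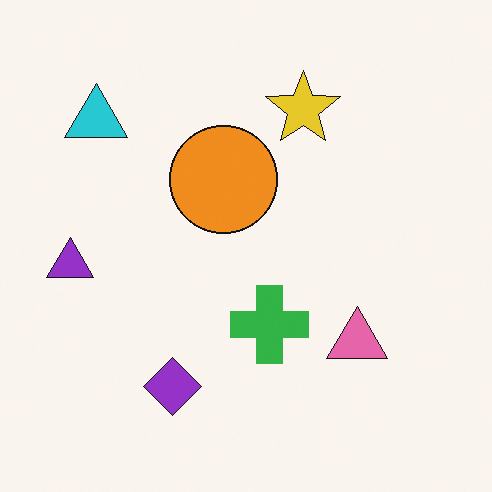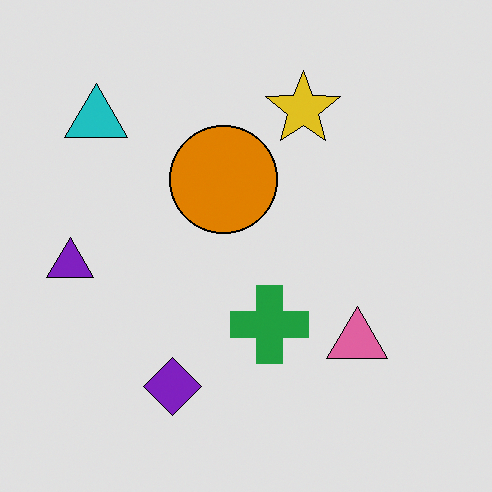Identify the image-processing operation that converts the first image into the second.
The second image is the first posterized to a reduced palette.

Each flat color has snapped to a coarser quantized level — most visibly, the near-white background has dropped to a flat grey.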